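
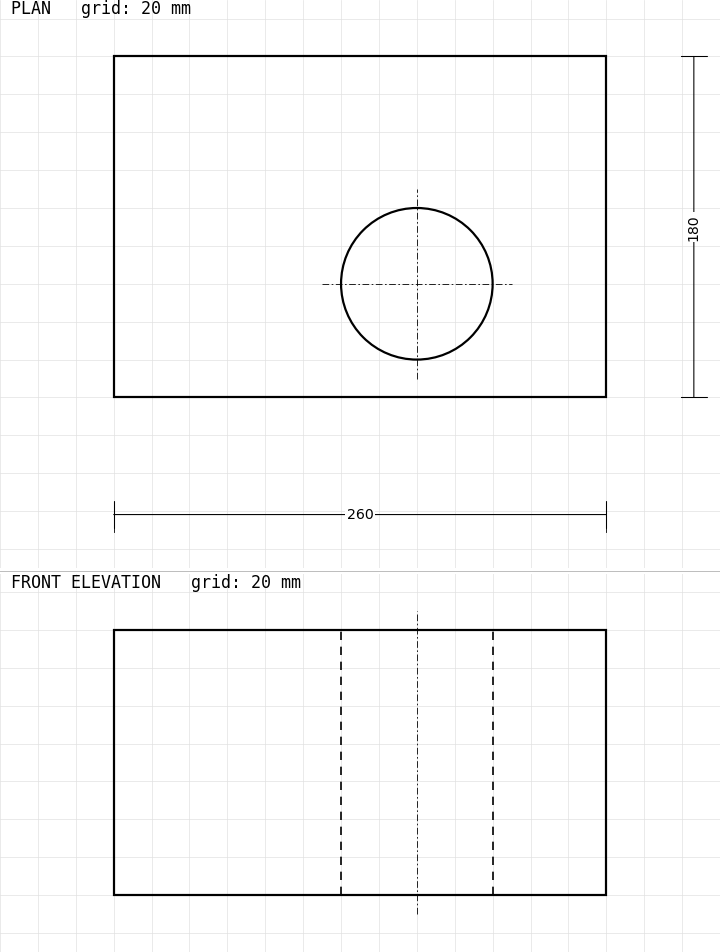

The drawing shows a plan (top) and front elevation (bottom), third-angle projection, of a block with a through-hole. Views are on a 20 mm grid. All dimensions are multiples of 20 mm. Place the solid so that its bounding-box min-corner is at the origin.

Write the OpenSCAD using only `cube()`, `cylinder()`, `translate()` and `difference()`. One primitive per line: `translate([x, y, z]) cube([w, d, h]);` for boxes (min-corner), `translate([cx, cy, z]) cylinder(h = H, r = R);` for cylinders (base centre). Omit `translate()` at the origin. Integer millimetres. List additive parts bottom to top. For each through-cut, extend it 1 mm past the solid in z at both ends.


difference() {
  cube([260, 180, 140]);
  translate([160, 60, -1]) cylinder(h = 142, r = 40);
}


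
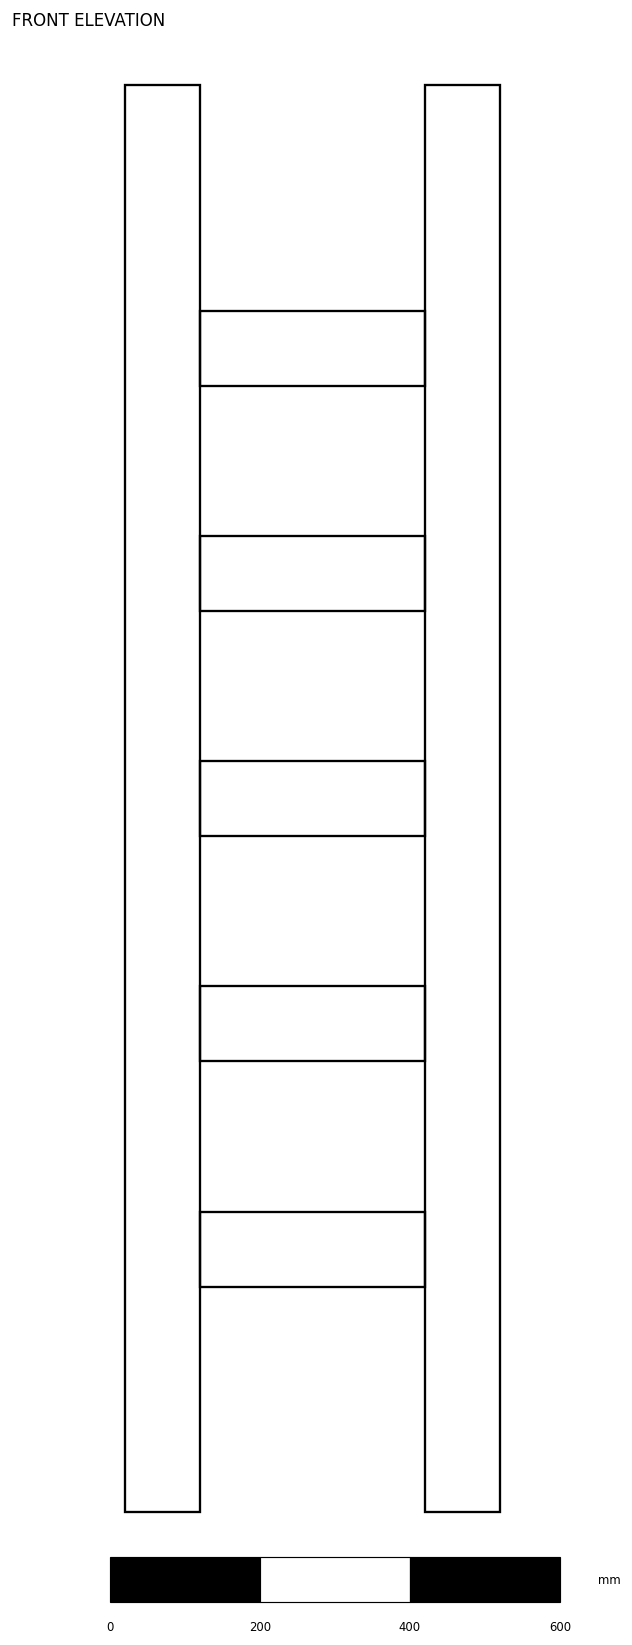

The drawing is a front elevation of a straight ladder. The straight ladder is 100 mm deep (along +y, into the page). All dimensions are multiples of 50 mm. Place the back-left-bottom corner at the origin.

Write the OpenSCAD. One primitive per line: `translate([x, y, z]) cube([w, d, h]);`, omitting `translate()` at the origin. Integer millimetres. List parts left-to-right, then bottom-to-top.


cube([100, 100, 1900]);
translate([100, 0, 300]) cube([300, 100, 100]);
translate([100, 0, 600]) cube([300, 100, 100]);
translate([100, 0, 900]) cube([300, 100, 100]);
translate([100, 0, 1200]) cube([300, 100, 100]);
translate([100, 0, 1500]) cube([300, 100, 100]);
translate([400, 0, 0]) cube([100, 100, 1900]);


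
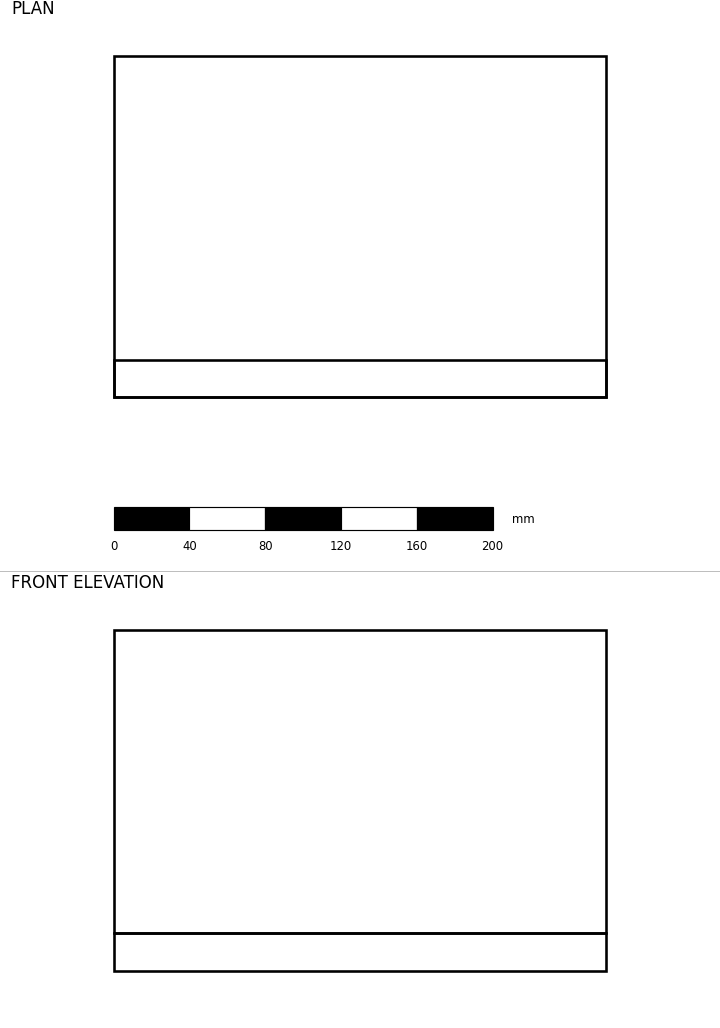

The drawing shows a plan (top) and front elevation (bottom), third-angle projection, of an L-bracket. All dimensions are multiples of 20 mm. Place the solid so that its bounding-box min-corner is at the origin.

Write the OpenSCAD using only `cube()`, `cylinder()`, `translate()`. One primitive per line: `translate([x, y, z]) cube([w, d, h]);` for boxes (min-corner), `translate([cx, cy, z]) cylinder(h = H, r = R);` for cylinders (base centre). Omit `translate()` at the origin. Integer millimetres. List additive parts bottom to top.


cube([260, 180, 20]);
translate([0, 0, 20]) cube([260, 20, 160]);


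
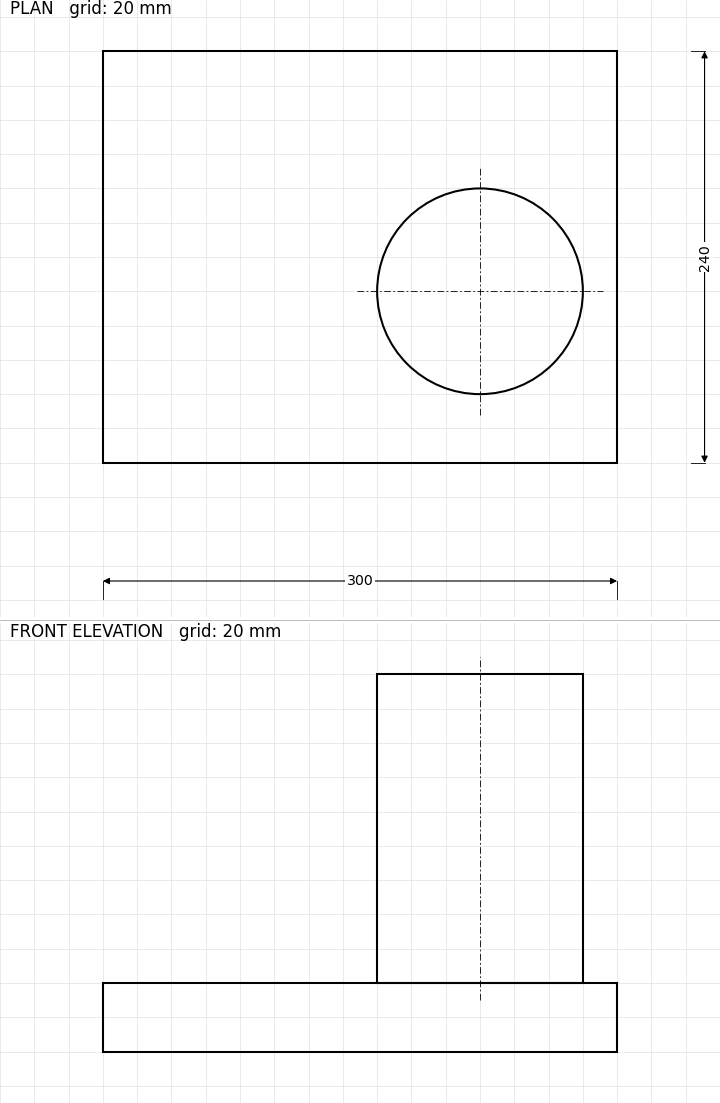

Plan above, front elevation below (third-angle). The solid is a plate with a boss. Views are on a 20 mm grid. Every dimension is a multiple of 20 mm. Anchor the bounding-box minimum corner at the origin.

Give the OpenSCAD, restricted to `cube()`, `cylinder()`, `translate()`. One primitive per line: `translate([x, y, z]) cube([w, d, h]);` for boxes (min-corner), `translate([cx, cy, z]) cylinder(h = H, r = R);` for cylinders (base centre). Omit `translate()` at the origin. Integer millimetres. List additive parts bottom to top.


cube([300, 240, 40]);
translate([220, 100, 40]) cylinder(h = 180, r = 60);


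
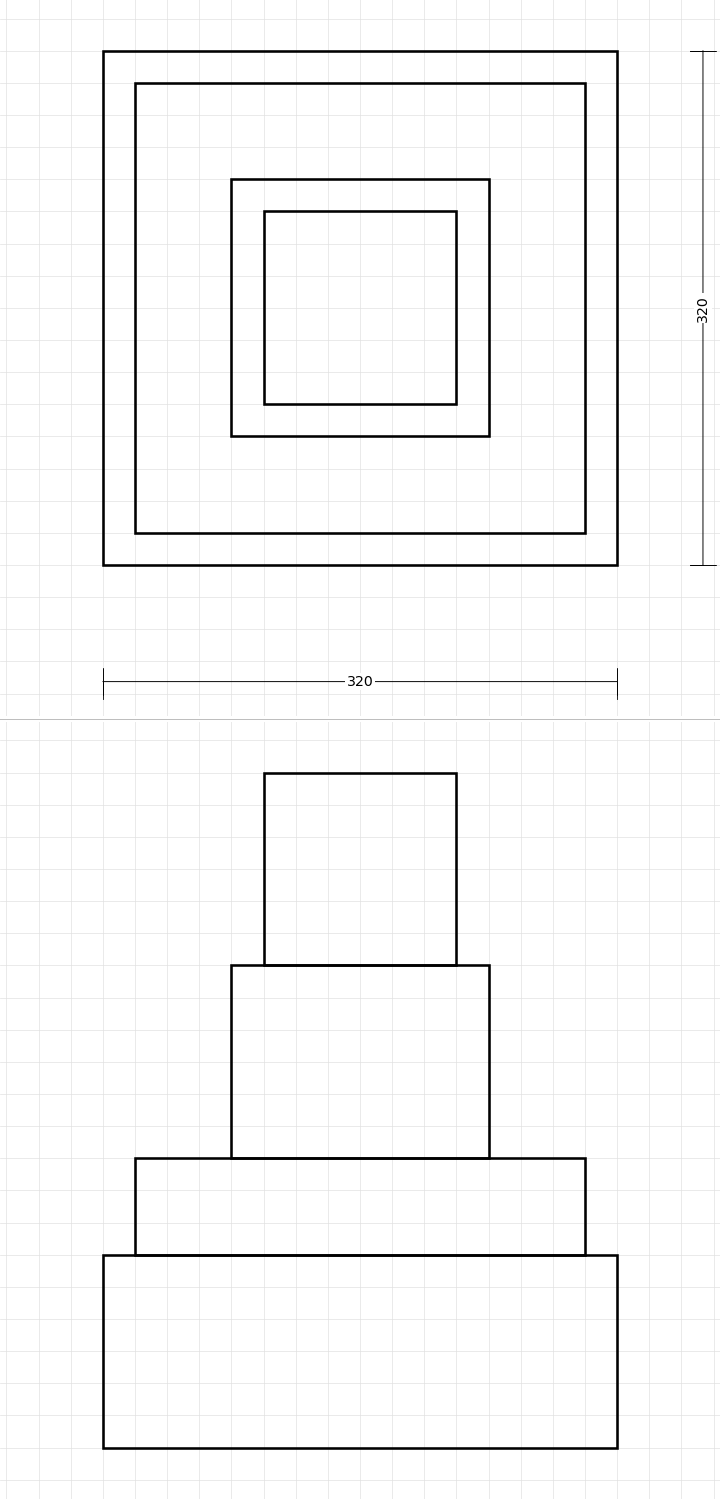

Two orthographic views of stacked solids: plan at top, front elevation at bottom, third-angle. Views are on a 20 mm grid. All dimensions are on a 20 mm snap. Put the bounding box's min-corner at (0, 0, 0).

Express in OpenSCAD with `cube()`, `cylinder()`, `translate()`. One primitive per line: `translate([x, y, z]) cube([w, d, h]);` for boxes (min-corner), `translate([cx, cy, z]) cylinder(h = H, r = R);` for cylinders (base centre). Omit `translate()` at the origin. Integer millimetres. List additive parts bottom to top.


cube([320, 320, 120]);
translate([20, 20, 120]) cube([280, 280, 60]);
translate([80, 80, 180]) cube([160, 160, 120]);
translate([100, 100, 300]) cube([120, 120, 120]);


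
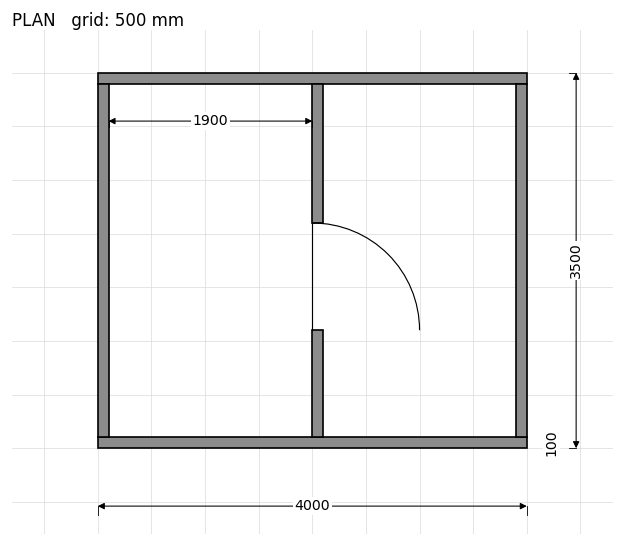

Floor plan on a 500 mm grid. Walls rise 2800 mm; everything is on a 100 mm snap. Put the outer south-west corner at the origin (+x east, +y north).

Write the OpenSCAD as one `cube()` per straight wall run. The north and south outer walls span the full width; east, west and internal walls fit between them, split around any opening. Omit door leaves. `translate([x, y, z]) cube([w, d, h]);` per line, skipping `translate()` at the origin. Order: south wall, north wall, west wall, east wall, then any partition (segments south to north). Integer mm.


cube([4000, 100, 2800]);
translate([0, 3400, 0]) cube([4000, 100, 2800]);
translate([0, 100, 0]) cube([100, 3300, 2800]);
translate([3900, 100, 0]) cube([100, 3300, 2800]);
translate([2000, 100, 0]) cube([100, 1000, 2800]);
translate([2000, 2100, 0]) cube([100, 1300, 2800]);


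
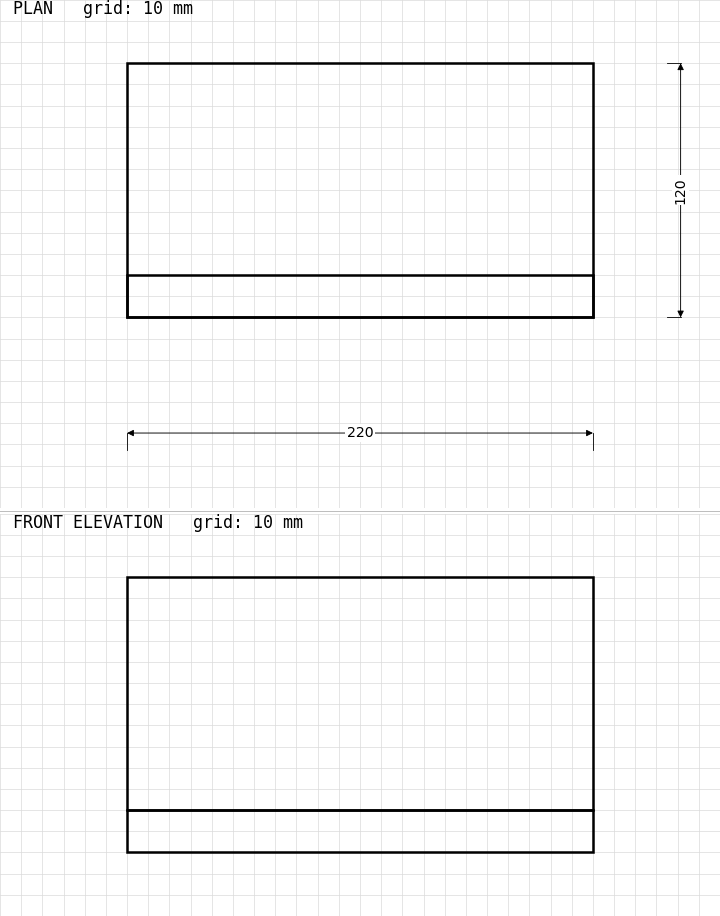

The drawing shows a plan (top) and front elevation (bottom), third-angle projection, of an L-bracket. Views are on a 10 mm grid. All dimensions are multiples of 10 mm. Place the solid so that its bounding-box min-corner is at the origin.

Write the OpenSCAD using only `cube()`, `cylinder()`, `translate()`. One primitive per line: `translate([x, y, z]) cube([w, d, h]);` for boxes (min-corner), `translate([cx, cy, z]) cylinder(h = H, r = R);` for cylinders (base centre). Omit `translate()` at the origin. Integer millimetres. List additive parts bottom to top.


cube([220, 120, 20]);
translate([0, 0, 20]) cube([220, 20, 110]);


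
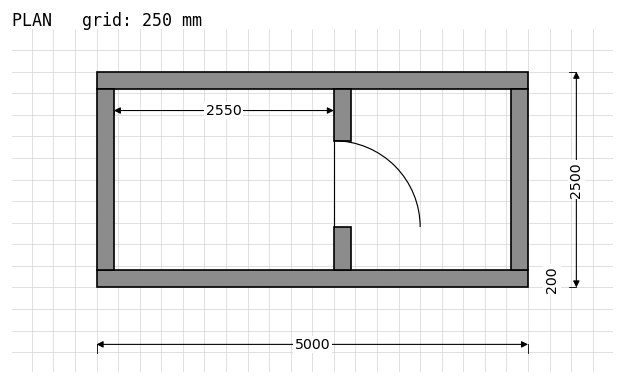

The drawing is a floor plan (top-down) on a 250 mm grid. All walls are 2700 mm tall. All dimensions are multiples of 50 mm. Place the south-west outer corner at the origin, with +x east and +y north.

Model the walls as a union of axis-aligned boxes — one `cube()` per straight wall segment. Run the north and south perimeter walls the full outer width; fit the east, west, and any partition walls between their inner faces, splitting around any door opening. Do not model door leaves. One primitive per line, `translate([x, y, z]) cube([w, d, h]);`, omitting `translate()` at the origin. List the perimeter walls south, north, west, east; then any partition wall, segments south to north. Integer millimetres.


cube([5000, 200, 2700]);
translate([0, 2300, 0]) cube([5000, 200, 2700]);
translate([0, 200, 0]) cube([200, 2100, 2700]);
translate([4800, 200, 0]) cube([200, 2100, 2700]);
translate([2750, 200, 0]) cube([200, 500, 2700]);
translate([2750, 1700, 0]) cube([200, 600, 2700]);


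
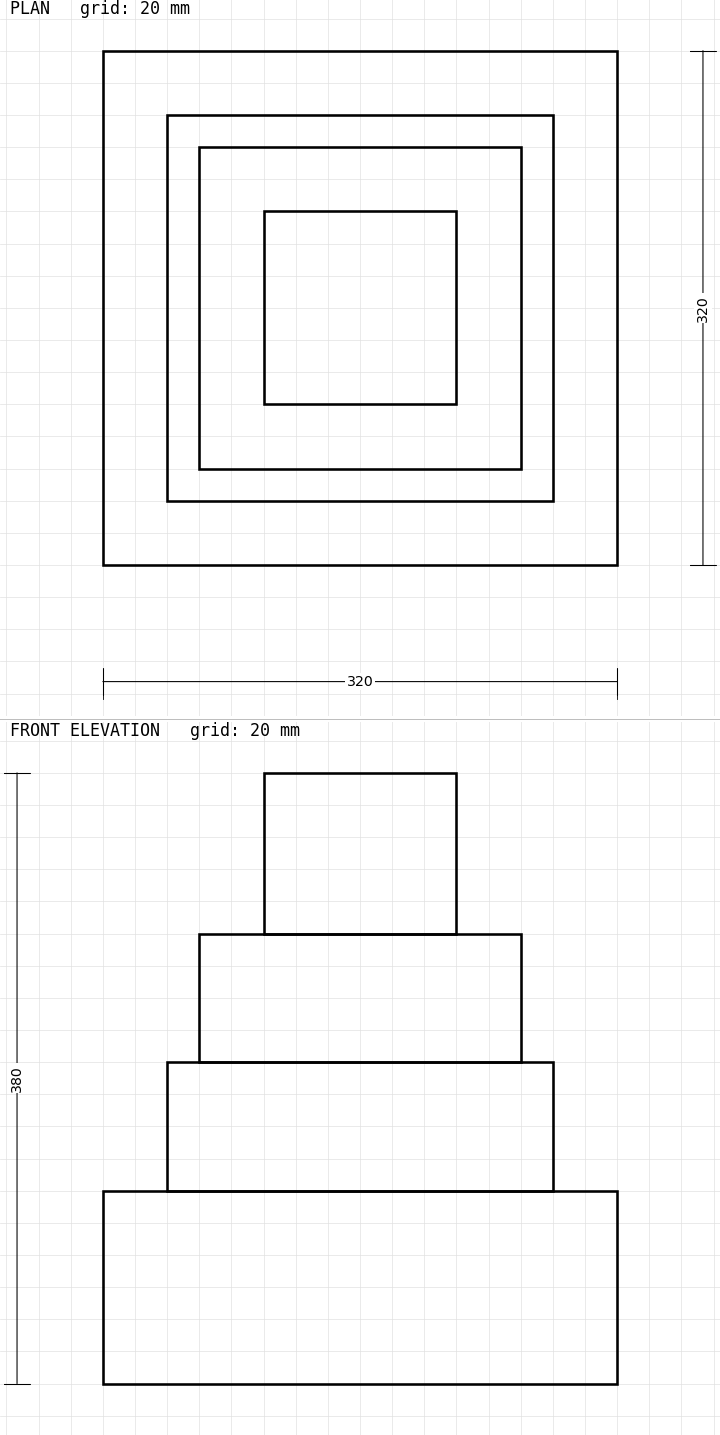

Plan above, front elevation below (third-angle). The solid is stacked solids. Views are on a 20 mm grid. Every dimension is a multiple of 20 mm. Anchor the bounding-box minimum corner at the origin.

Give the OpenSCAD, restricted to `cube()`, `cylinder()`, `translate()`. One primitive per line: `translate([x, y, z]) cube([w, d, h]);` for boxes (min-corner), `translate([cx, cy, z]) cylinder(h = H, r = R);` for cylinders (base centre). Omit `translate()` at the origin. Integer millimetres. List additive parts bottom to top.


cube([320, 320, 120]);
translate([40, 40, 120]) cube([240, 240, 80]);
translate([60, 60, 200]) cube([200, 200, 80]);
translate([100, 100, 280]) cube([120, 120, 100]);


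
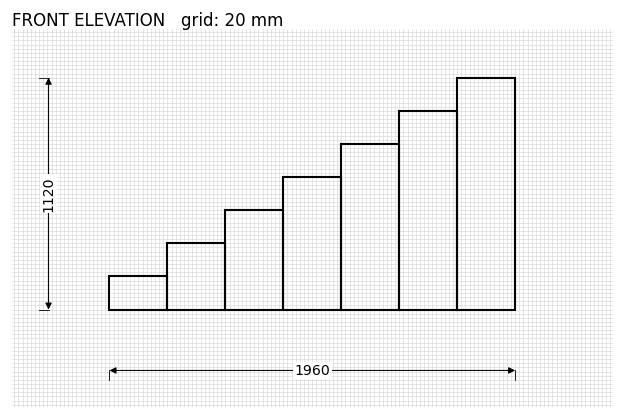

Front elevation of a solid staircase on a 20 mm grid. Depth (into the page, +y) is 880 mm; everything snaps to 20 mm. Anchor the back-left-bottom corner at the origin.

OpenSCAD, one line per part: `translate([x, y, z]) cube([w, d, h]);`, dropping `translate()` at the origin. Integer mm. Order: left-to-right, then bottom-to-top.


cube([280, 880, 160]);
translate([280, 0, 0]) cube([280, 880, 320]);
translate([560, 0, 0]) cube([280, 880, 480]);
translate([840, 0, 0]) cube([280, 880, 640]);
translate([1120, 0, 0]) cube([280, 880, 800]);
translate([1400, 0, 0]) cube([280, 880, 960]);
translate([1680, 0, 0]) cube([280, 880, 1120]);


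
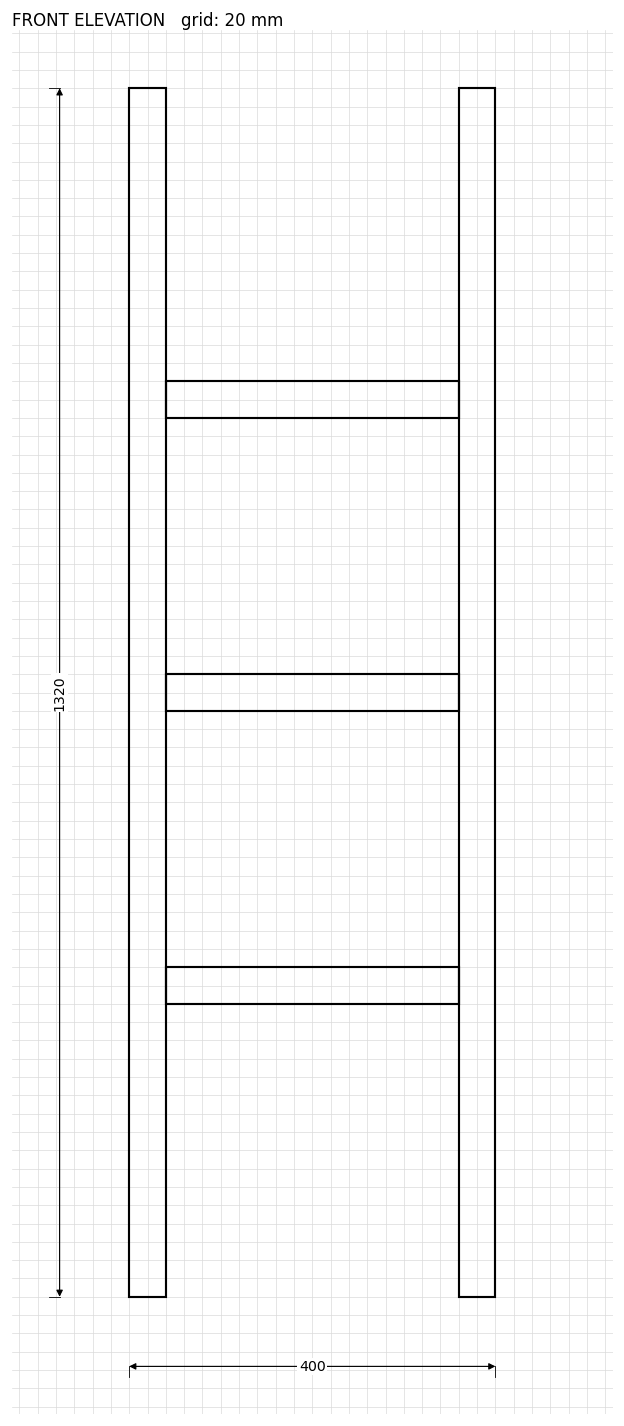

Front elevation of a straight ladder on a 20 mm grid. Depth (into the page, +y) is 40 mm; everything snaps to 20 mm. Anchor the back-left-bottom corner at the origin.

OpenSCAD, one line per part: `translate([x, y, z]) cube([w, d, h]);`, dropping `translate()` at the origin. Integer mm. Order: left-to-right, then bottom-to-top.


cube([40, 40, 1320]);
translate([40, 0, 320]) cube([320, 40, 40]);
translate([40, 0, 640]) cube([320, 40, 40]);
translate([40, 0, 960]) cube([320, 40, 40]);
translate([360, 0, 0]) cube([40, 40, 1320]);


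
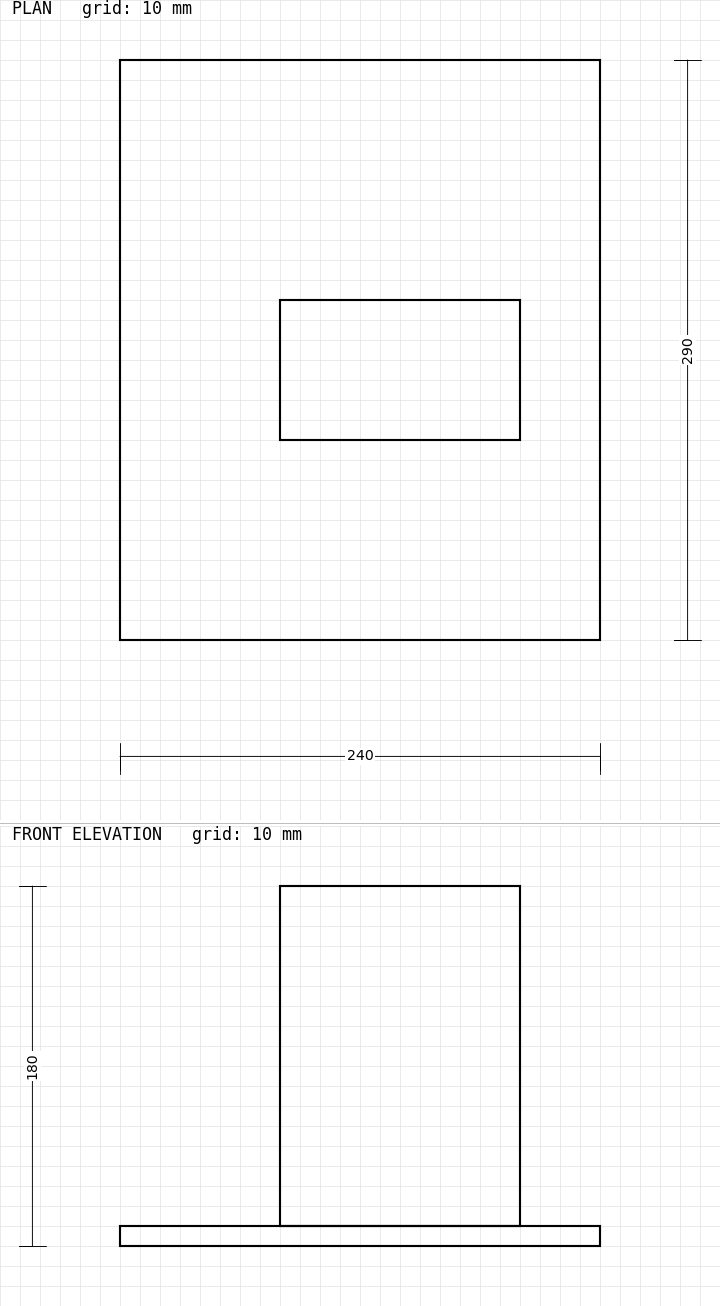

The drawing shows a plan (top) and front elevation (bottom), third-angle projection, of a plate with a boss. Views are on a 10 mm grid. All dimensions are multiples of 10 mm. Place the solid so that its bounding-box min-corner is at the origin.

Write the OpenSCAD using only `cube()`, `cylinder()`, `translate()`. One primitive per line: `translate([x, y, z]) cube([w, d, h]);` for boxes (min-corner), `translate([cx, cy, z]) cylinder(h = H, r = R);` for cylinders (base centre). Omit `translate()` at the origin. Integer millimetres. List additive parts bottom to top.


cube([240, 290, 10]);
translate([80, 100, 10]) cube([120, 70, 170]);


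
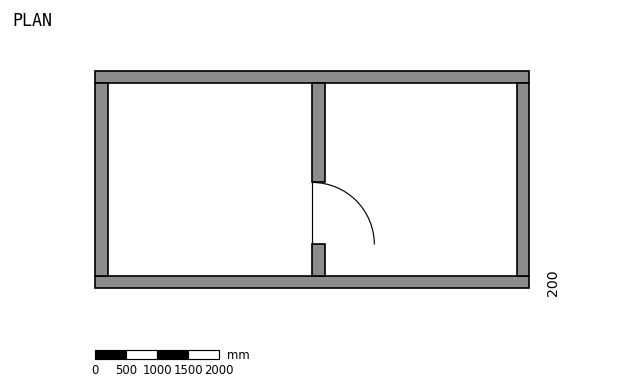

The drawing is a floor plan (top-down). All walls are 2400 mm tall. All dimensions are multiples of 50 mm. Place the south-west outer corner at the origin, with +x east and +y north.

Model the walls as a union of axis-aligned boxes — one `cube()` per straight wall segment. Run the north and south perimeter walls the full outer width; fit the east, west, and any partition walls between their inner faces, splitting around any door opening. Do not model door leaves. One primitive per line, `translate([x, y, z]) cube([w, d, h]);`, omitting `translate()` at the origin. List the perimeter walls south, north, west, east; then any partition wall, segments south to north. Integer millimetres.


cube([7000, 200, 2400]);
translate([0, 3300, 0]) cube([7000, 200, 2400]);
translate([0, 200, 0]) cube([200, 3100, 2400]);
translate([6800, 200, 0]) cube([200, 3100, 2400]);
translate([3500, 200, 0]) cube([200, 500, 2400]);
translate([3500, 1700, 0]) cube([200, 1600, 2400]);


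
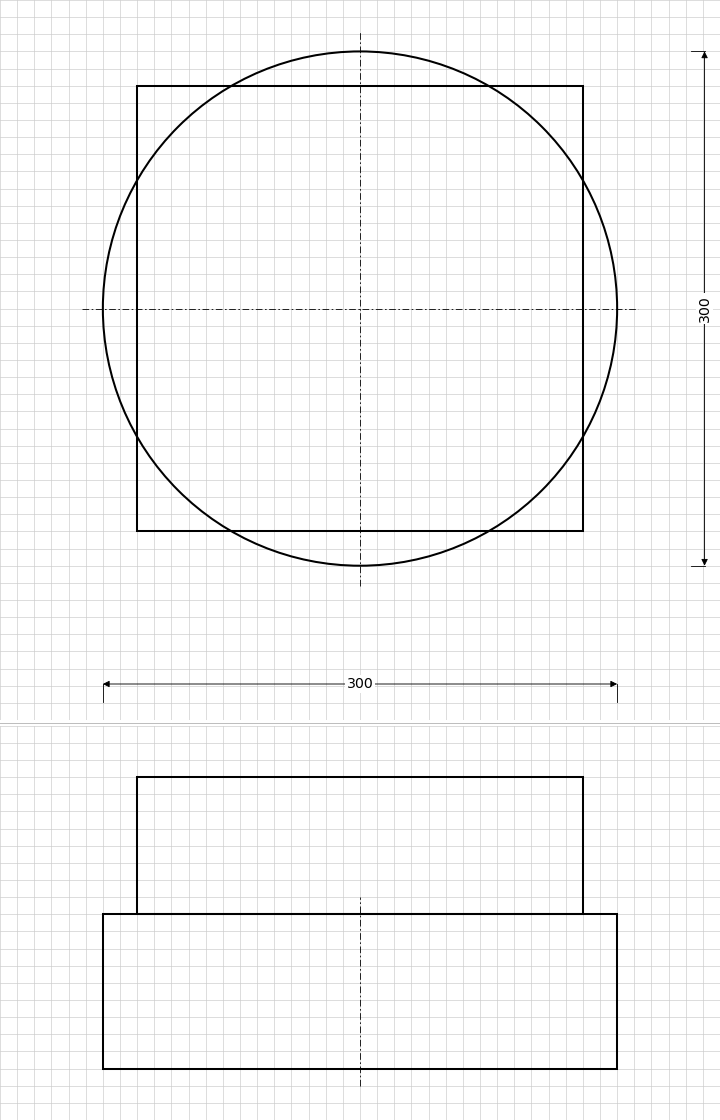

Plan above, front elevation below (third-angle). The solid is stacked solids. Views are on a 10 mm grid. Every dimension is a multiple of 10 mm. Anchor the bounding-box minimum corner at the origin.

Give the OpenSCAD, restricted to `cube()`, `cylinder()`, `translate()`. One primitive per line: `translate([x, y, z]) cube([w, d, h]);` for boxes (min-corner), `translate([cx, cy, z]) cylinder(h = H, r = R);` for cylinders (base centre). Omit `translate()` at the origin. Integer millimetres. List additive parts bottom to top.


translate([150, 150, 0]) cylinder(h = 90, r = 150);
translate([20, 20, 90]) cube([260, 260, 80]);


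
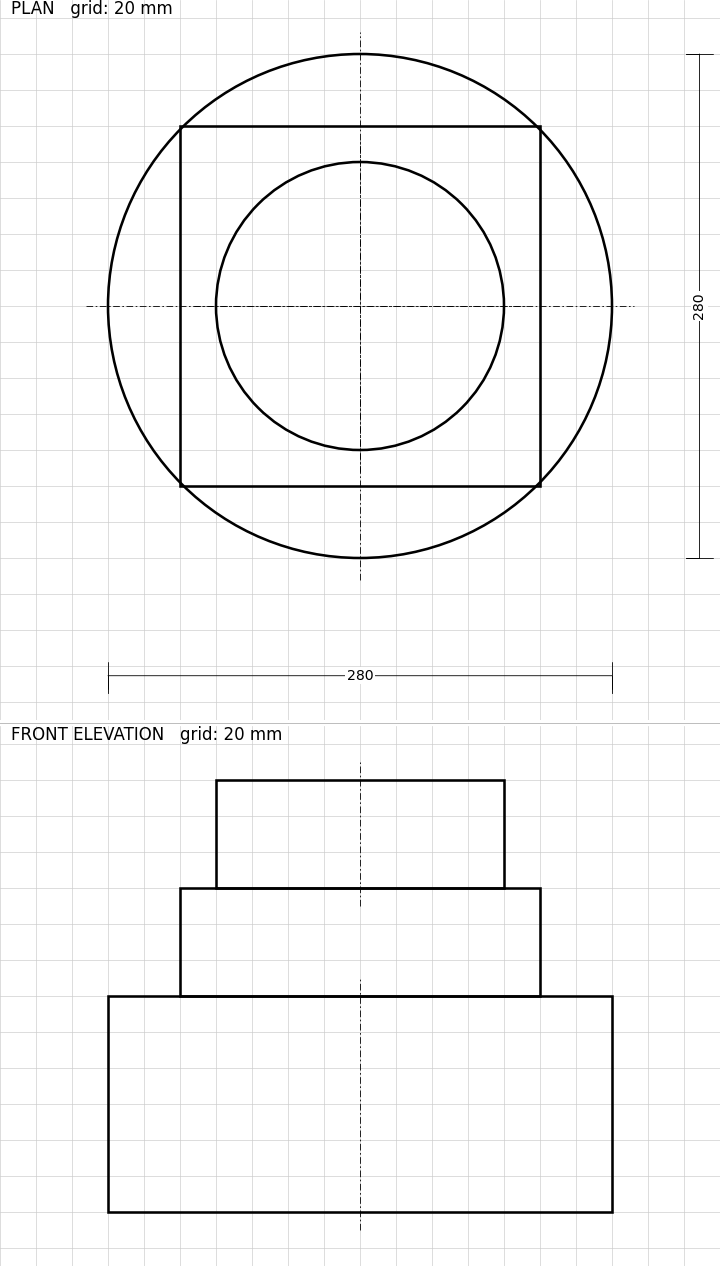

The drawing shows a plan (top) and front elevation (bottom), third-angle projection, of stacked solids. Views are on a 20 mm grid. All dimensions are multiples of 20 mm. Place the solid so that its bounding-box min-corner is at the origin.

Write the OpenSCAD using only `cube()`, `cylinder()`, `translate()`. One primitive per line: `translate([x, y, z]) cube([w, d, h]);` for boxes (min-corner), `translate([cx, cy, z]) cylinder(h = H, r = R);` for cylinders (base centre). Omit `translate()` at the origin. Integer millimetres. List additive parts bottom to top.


translate([140, 140, 0]) cylinder(h = 120, r = 140);
translate([40, 40, 120]) cube([200, 200, 60]);
translate([140, 140, 180]) cylinder(h = 60, r = 80);


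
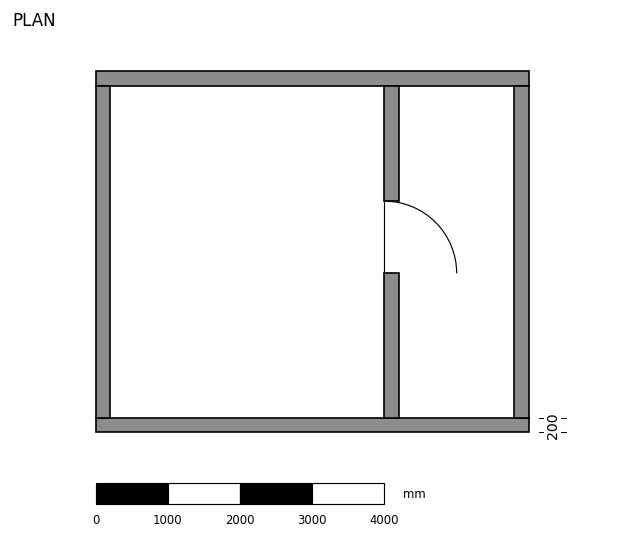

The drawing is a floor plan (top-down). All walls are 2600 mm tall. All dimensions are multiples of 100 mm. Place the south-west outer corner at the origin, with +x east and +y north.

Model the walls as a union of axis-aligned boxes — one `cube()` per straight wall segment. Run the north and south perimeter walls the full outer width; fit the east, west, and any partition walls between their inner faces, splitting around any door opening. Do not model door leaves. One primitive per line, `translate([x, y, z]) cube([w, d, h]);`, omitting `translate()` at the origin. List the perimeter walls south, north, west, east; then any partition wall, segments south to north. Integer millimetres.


cube([6000, 200, 2600]);
translate([0, 4800, 0]) cube([6000, 200, 2600]);
translate([0, 200, 0]) cube([200, 4600, 2600]);
translate([5800, 200, 0]) cube([200, 4600, 2600]);
translate([4000, 200, 0]) cube([200, 2000, 2600]);
translate([4000, 3200, 0]) cube([200, 1600, 2600]);


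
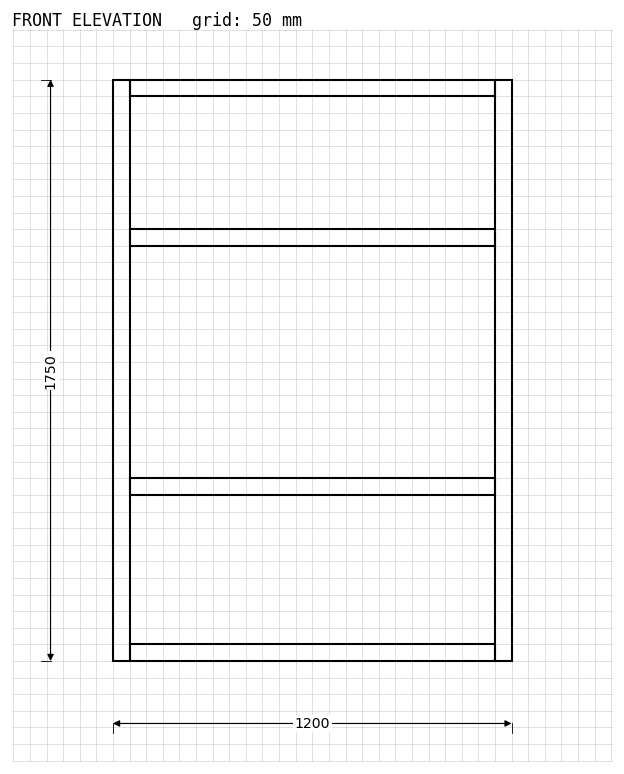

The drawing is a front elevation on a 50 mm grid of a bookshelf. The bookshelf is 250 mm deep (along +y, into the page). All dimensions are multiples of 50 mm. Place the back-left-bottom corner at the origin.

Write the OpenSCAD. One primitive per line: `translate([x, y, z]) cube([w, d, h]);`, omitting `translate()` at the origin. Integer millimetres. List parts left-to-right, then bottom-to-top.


cube([50, 250, 1750]);
translate([50, 0, 0]) cube([1100, 250, 50]);
translate([50, 0, 500]) cube([1100, 250, 50]);
translate([50, 0, 1250]) cube([1100, 250, 50]);
translate([50, 0, 1700]) cube([1100, 250, 50]);
translate([1150, 0, 0]) cube([50, 250, 1750]);


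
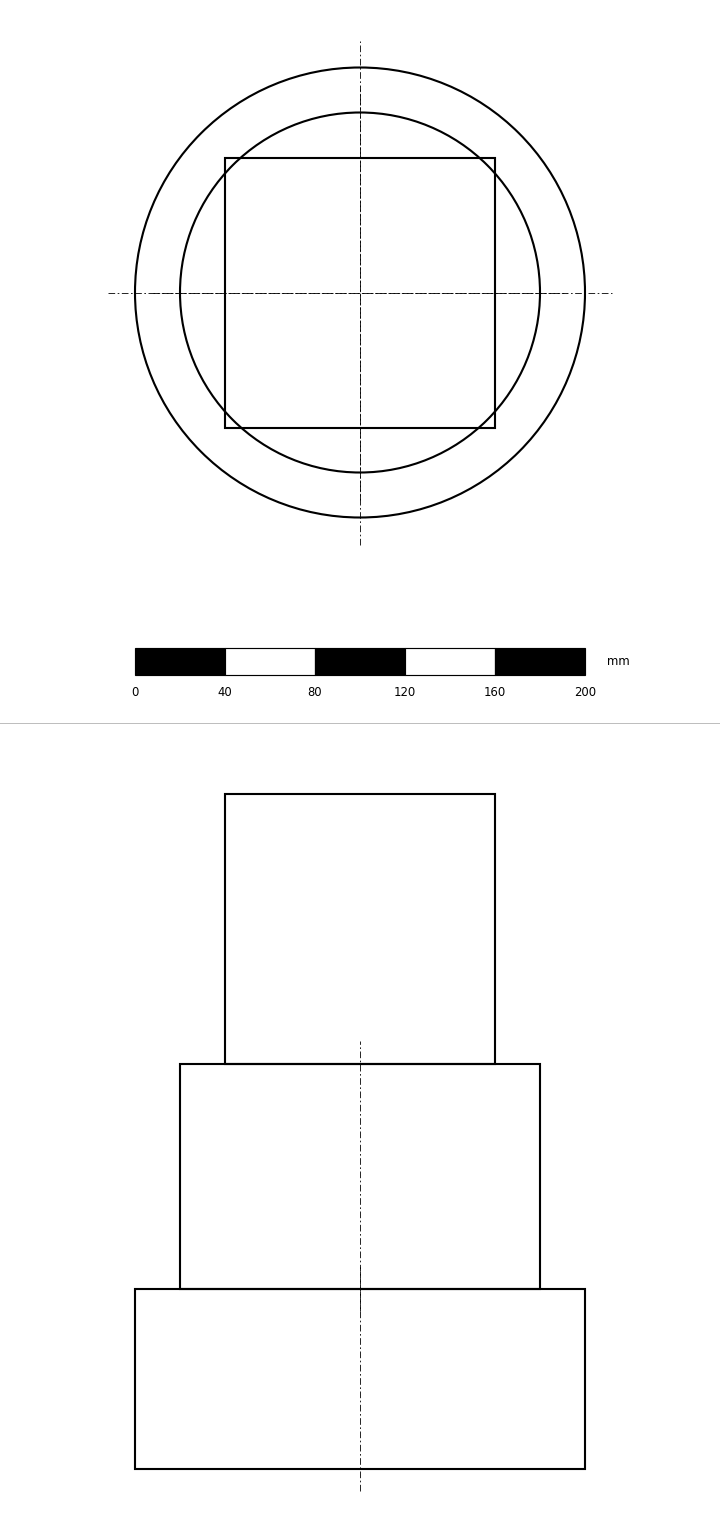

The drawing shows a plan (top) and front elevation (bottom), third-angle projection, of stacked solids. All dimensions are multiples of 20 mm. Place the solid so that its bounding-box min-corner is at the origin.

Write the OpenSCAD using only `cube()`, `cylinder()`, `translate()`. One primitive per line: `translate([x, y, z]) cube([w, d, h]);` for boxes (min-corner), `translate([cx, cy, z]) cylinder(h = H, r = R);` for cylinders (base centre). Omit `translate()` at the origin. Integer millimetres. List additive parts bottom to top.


translate([100, 100, 0]) cylinder(h = 80, r = 100);
translate([100, 100, 80]) cylinder(h = 100, r = 80);
translate([40, 40, 180]) cube([120, 120, 120]);


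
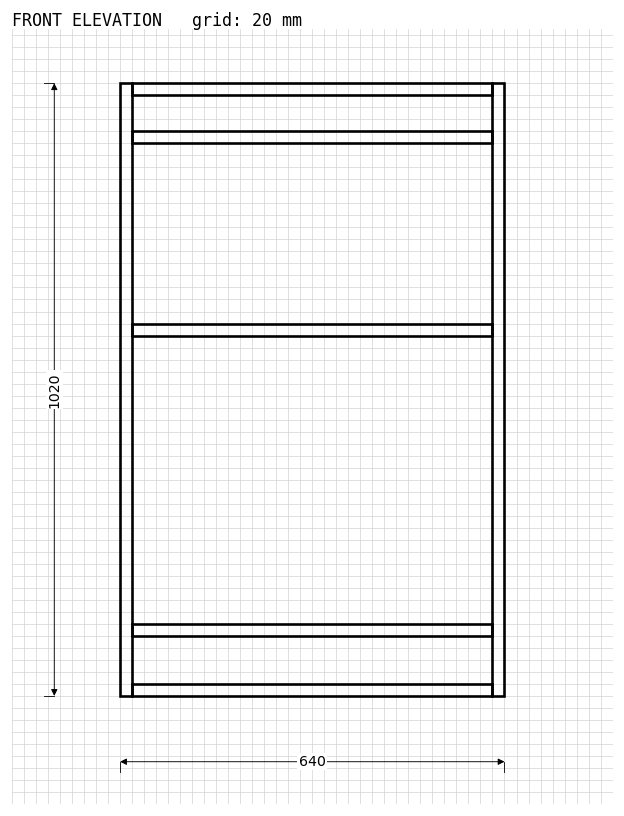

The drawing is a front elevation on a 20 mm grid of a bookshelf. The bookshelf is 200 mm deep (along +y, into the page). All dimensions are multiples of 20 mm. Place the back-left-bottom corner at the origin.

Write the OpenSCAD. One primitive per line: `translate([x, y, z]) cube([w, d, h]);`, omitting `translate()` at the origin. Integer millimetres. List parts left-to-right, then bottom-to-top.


cube([20, 200, 1020]);
translate([20, 0, 0]) cube([600, 200, 20]);
translate([20, 0, 100]) cube([600, 200, 20]);
translate([20, 0, 600]) cube([600, 200, 20]);
translate([20, 0, 920]) cube([600, 200, 20]);
translate([20, 0, 1000]) cube([600, 200, 20]);
translate([620, 0, 0]) cube([20, 200, 1020]);


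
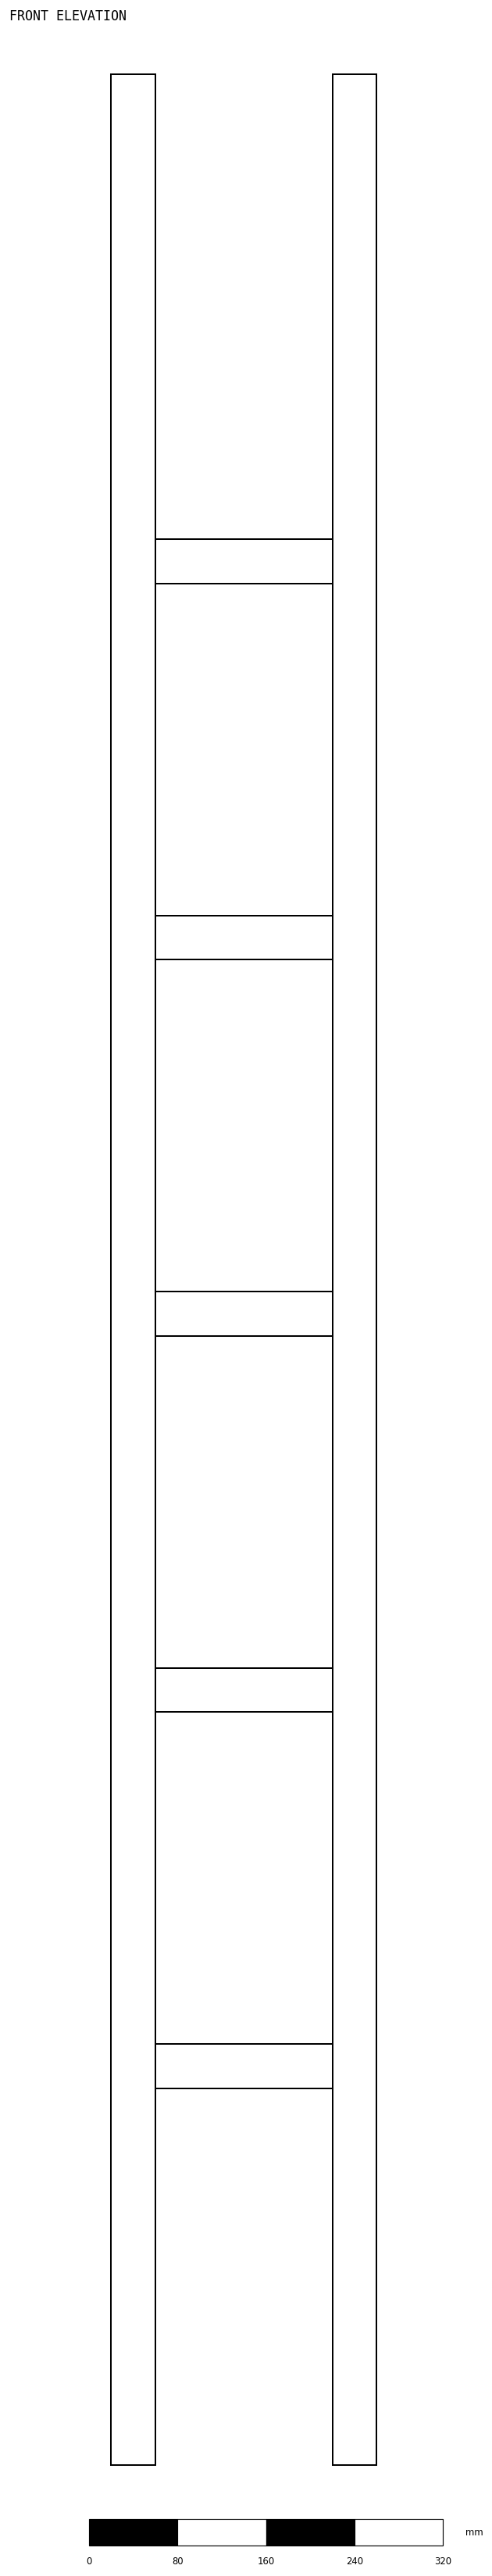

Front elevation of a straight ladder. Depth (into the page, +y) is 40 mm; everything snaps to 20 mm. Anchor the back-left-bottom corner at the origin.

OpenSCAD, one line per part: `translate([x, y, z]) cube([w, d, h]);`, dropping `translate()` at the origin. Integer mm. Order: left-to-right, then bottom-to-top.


cube([40, 40, 2160]);
translate([40, 0, 340]) cube([160, 40, 40]);
translate([40, 0, 680]) cube([160, 40, 40]);
translate([40, 0, 1020]) cube([160, 40, 40]);
translate([40, 0, 1360]) cube([160, 40, 40]);
translate([40, 0, 1700]) cube([160, 40, 40]);
translate([200, 0, 0]) cube([40, 40, 2160]);


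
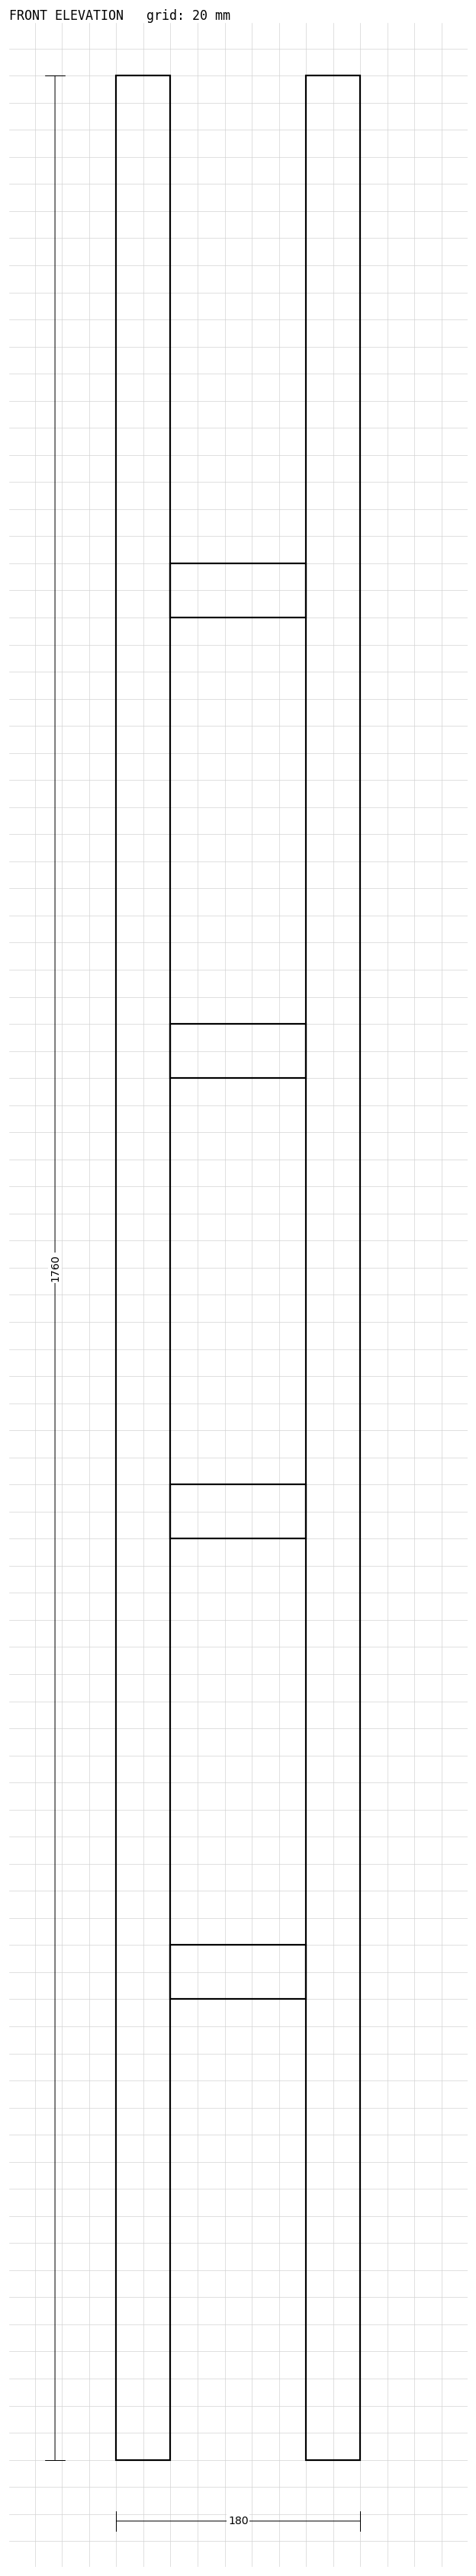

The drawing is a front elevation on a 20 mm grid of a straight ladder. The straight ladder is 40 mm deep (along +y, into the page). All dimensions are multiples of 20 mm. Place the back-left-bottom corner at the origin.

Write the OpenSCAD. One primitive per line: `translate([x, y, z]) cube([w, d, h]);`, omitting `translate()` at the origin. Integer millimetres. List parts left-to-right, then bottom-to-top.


cube([40, 40, 1760]);
translate([40, 0, 340]) cube([100, 40, 40]);
translate([40, 0, 680]) cube([100, 40, 40]);
translate([40, 0, 1020]) cube([100, 40, 40]);
translate([40, 0, 1360]) cube([100, 40, 40]);
translate([140, 0, 0]) cube([40, 40, 1760]);


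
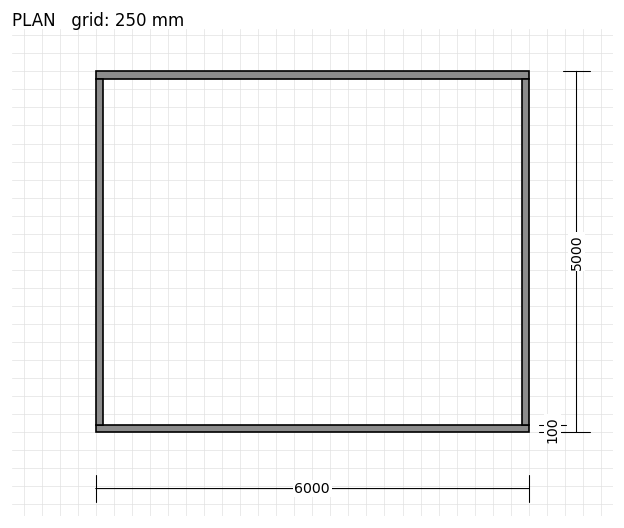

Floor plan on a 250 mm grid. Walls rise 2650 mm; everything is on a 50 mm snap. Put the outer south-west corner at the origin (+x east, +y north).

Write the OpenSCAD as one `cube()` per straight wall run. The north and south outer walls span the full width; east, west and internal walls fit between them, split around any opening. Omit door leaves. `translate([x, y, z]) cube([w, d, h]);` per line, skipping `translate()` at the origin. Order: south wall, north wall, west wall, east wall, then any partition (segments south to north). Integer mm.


cube([6000, 100, 2650]);
translate([0, 4900, 0]) cube([6000, 100, 2650]);
translate([0, 100, 0]) cube([100, 4800, 2650]);
translate([5900, 100, 0]) cube([100, 4800, 2650]);


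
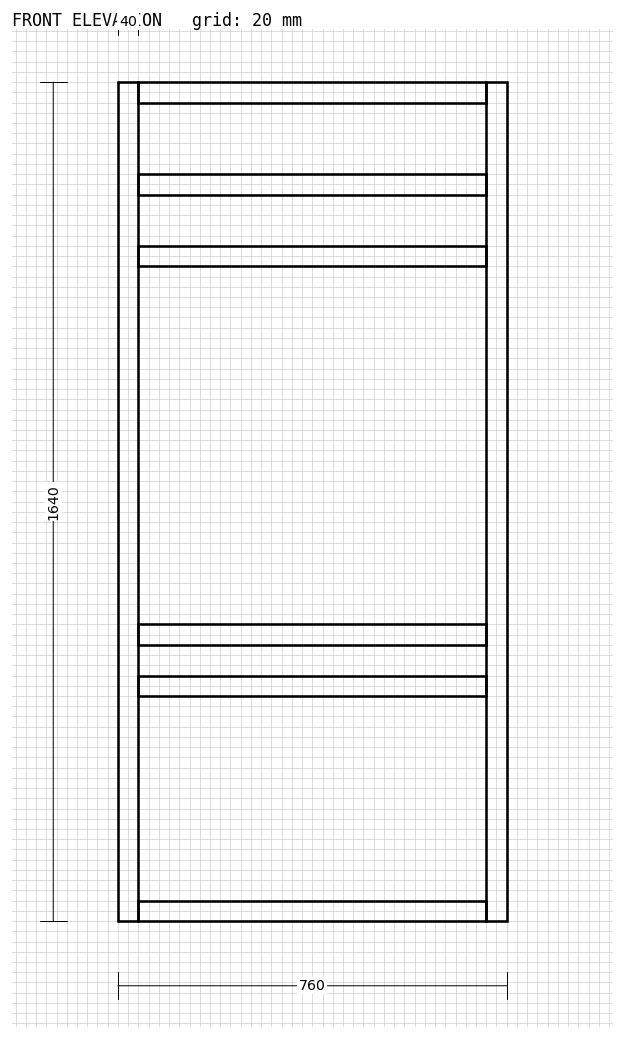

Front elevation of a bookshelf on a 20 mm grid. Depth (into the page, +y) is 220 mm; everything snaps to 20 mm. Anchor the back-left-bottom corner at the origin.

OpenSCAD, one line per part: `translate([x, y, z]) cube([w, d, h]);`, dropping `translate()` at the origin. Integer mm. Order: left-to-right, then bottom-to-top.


cube([40, 220, 1640]);
translate([40, 0, 0]) cube([680, 220, 40]);
translate([40, 0, 440]) cube([680, 220, 40]);
translate([40, 0, 540]) cube([680, 220, 40]);
translate([40, 0, 1280]) cube([680, 220, 40]);
translate([40, 0, 1420]) cube([680, 220, 40]);
translate([40, 0, 1600]) cube([680, 220, 40]);
translate([720, 0, 0]) cube([40, 220, 1640]);


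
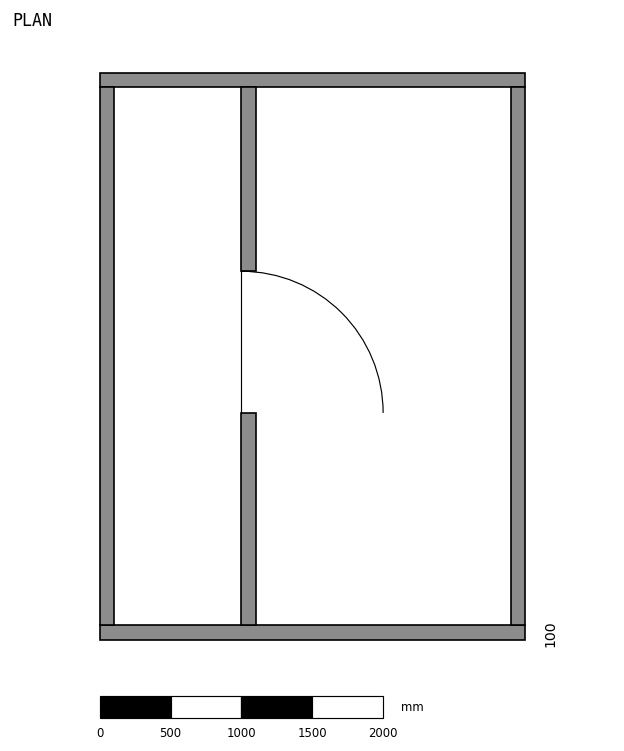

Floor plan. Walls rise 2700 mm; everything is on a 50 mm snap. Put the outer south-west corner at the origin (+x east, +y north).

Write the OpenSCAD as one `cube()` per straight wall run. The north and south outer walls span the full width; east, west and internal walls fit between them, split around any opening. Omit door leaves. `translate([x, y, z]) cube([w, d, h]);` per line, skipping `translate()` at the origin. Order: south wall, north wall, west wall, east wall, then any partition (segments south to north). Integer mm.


cube([3000, 100, 2700]);
translate([0, 3900, 0]) cube([3000, 100, 2700]);
translate([0, 100, 0]) cube([100, 3800, 2700]);
translate([2900, 100, 0]) cube([100, 3800, 2700]);
translate([1000, 100, 0]) cube([100, 1500, 2700]);
translate([1000, 2600, 0]) cube([100, 1300, 2700]);


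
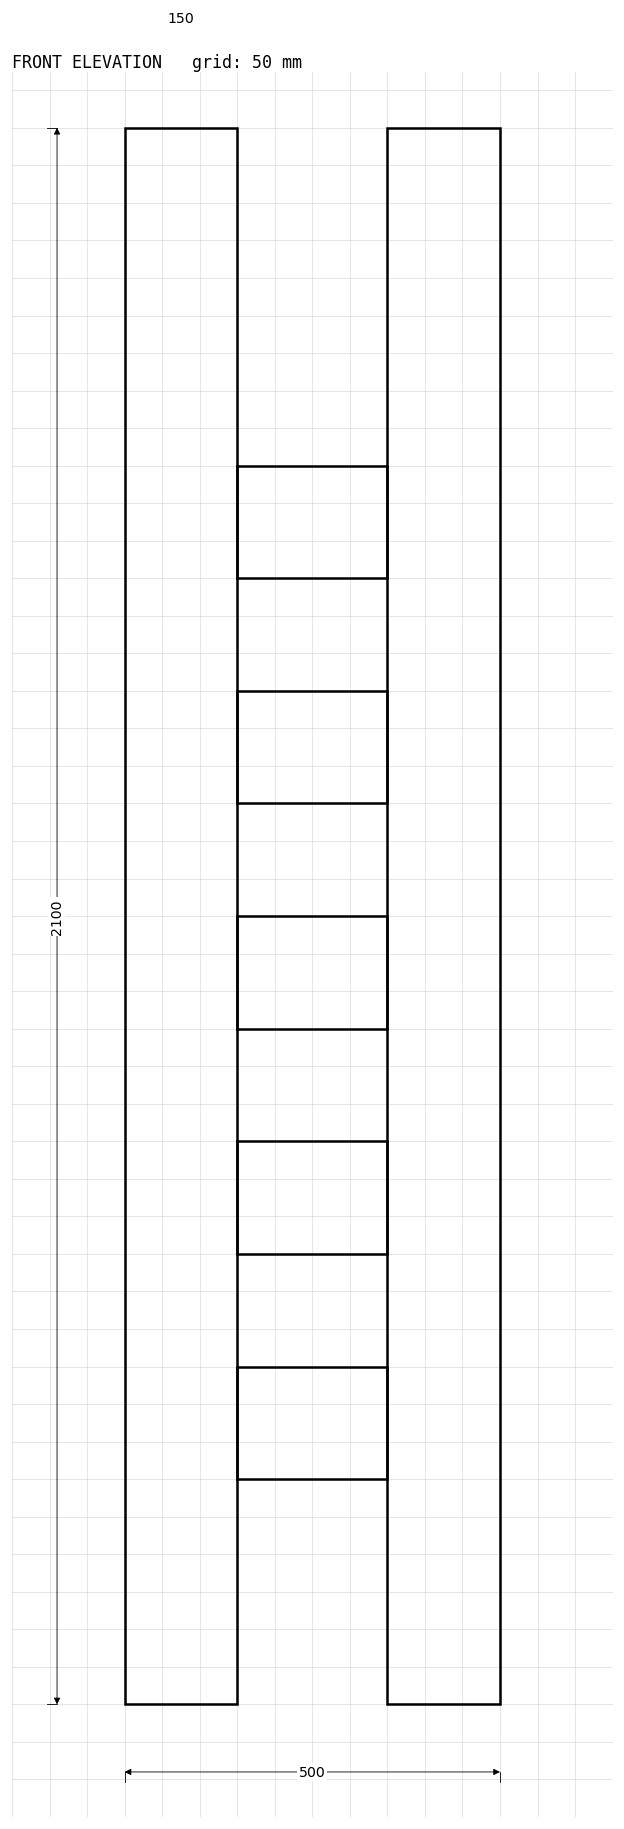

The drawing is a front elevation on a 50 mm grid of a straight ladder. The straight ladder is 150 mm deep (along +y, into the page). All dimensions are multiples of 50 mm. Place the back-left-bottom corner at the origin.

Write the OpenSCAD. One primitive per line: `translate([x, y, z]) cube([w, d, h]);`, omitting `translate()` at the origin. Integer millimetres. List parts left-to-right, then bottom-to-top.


cube([150, 150, 2100]);
translate([150, 0, 300]) cube([200, 150, 150]);
translate([150, 0, 600]) cube([200, 150, 150]);
translate([150, 0, 900]) cube([200, 150, 150]);
translate([150, 0, 1200]) cube([200, 150, 150]);
translate([150, 0, 1500]) cube([200, 150, 150]);
translate([350, 0, 0]) cube([150, 150, 2100]);


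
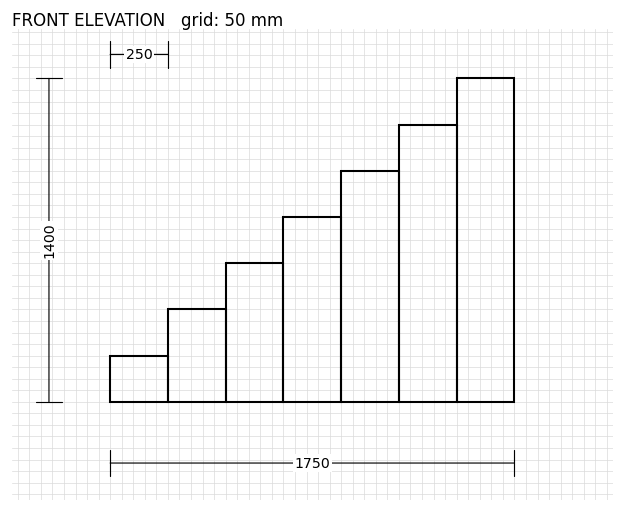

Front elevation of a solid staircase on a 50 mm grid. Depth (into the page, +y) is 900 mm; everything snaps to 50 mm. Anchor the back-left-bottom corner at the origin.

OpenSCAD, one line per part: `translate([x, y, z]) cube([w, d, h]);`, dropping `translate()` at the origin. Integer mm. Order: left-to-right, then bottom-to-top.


cube([250, 900, 200]);
translate([250, 0, 0]) cube([250, 900, 400]);
translate([500, 0, 0]) cube([250, 900, 600]);
translate([750, 0, 0]) cube([250, 900, 800]);
translate([1000, 0, 0]) cube([250, 900, 1000]);
translate([1250, 0, 0]) cube([250, 900, 1200]);
translate([1500, 0, 0]) cube([250, 900, 1400]);


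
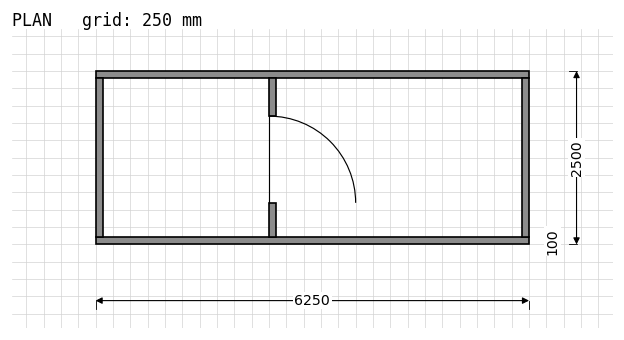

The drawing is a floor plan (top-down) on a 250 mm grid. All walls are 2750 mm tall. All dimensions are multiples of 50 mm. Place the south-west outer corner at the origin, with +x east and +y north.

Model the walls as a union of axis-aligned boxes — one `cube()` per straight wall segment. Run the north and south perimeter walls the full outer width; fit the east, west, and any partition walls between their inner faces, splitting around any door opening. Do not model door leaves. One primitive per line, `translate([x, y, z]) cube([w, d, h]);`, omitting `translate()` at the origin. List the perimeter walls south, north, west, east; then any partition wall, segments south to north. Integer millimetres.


cube([6250, 100, 2750]);
translate([0, 2400, 0]) cube([6250, 100, 2750]);
translate([0, 100, 0]) cube([100, 2300, 2750]);
translate([6150, 100, 0]) cube([100, 2300, 2750]);
translate([2500, 100, 0]) cube([100, 500, 2750]);
translate([2500, 1850, 0]) cube([100, 550, 2750]);


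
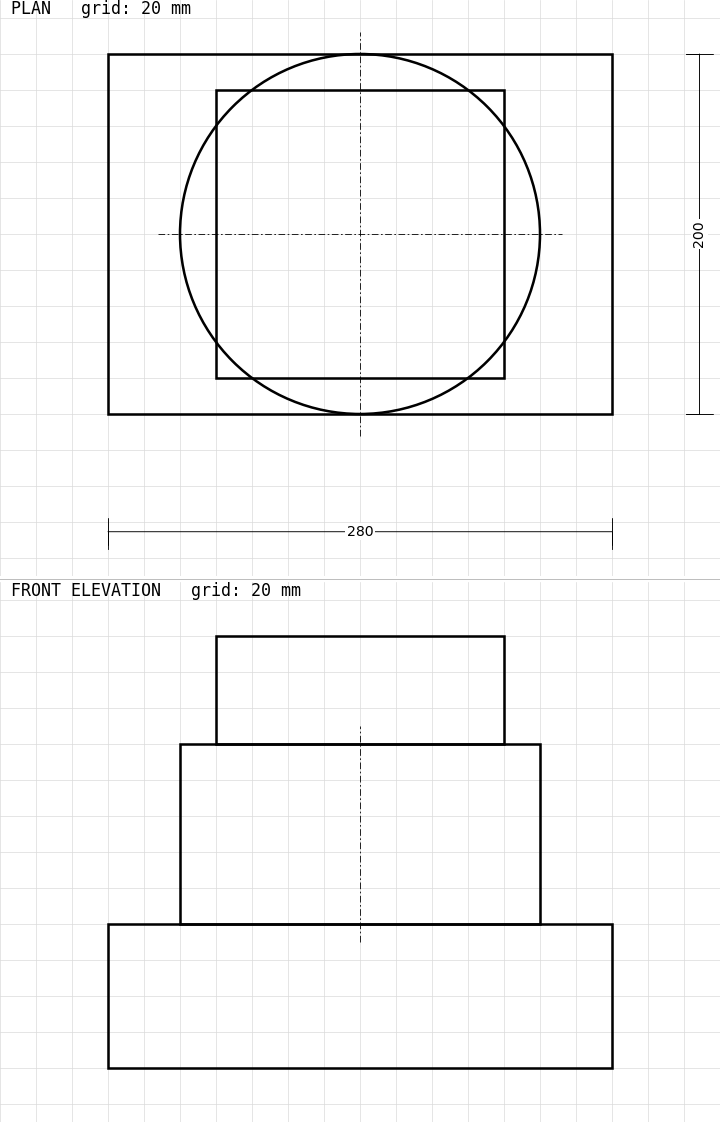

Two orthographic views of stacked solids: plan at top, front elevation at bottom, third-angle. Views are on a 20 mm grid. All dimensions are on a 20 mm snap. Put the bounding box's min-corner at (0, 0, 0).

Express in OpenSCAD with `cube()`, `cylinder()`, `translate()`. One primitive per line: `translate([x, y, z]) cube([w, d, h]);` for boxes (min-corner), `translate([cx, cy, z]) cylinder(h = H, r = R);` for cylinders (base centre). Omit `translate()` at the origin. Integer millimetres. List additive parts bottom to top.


cube([280, 200, 80]);
translate([140, 100, 80]) cylinder(h = 100, r = 100);
translate([60, 20, 180]) cube([160, 160, 60]);


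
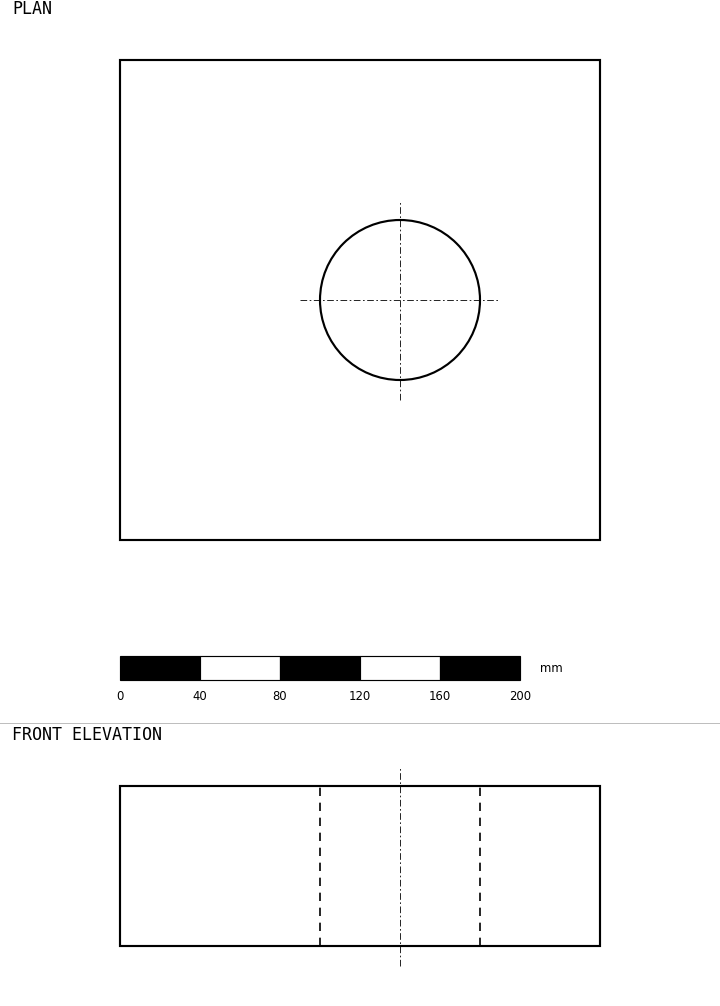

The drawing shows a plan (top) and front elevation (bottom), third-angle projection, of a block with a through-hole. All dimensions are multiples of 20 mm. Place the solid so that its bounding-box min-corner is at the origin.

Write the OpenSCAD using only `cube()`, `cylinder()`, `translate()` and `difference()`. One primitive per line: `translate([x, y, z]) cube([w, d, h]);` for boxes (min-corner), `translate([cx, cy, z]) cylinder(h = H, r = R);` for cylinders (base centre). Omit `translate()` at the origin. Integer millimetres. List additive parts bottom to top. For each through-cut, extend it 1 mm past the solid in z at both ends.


difference() {
  cube([240, 240, 80]);
  translate([140, 120, -1]) cylinder(h = 82, r = 40);
}


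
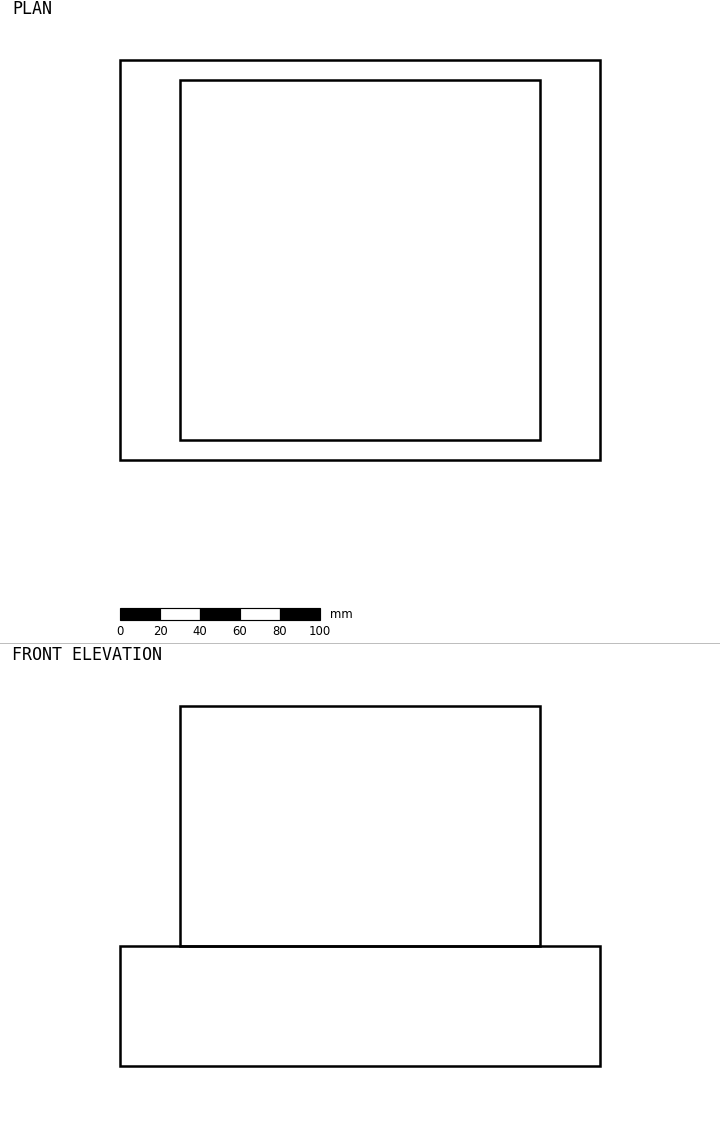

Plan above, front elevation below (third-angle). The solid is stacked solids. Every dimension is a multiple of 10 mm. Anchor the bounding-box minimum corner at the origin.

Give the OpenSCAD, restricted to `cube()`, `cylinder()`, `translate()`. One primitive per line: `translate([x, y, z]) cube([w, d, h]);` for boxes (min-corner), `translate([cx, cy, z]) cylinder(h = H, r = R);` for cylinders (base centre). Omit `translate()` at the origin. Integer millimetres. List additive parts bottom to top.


cube([240, 200, 60]);
translate([30, 10, 60]) cube([180, 180, 120]);


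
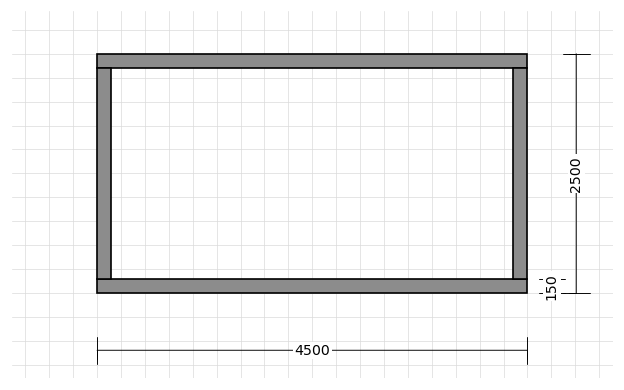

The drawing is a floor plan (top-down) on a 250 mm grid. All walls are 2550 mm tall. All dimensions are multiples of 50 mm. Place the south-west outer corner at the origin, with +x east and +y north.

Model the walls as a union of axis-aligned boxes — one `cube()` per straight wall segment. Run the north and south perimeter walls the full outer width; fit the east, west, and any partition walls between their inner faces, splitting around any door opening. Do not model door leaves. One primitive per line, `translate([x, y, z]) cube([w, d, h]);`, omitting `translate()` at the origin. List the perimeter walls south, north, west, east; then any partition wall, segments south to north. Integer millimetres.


cube([4500, 150, 2550]);
translate([0, 2350, 0]) cube([4500, 150, 2550]);
translate([0, 150, 0]) cube([150, 2200, 2550]);
translate([4350, 150, 0]) cube([150, 2200, 2550]);


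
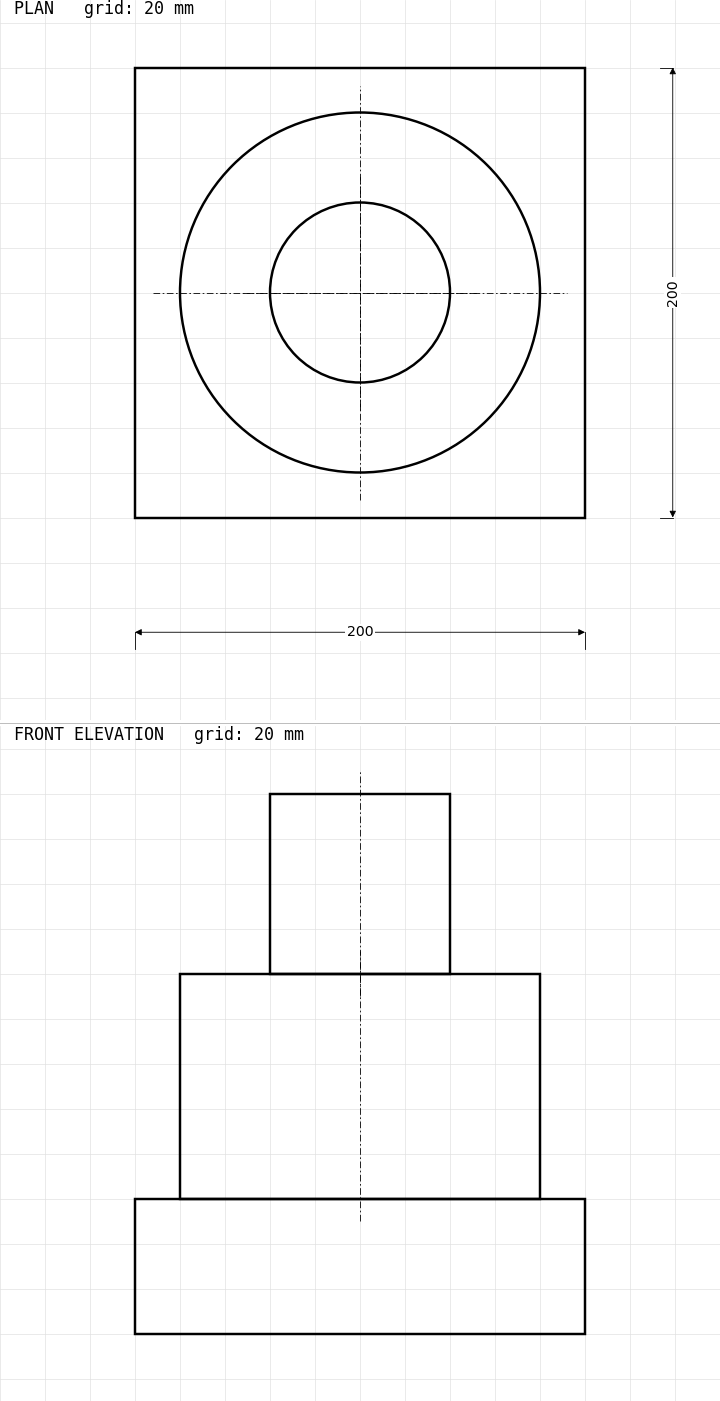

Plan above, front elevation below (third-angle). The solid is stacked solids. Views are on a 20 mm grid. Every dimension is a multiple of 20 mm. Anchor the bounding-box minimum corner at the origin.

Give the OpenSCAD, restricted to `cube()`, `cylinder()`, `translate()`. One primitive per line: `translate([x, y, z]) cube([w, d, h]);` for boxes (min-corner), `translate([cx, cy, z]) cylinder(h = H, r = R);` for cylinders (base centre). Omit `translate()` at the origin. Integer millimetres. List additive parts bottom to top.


cube([200, 200, 60]);
translate([100, 100, 60]) cylinder(h = 100, r = 80);
translate([100, 100, 160]) cylinder(h = 80, r = 40);


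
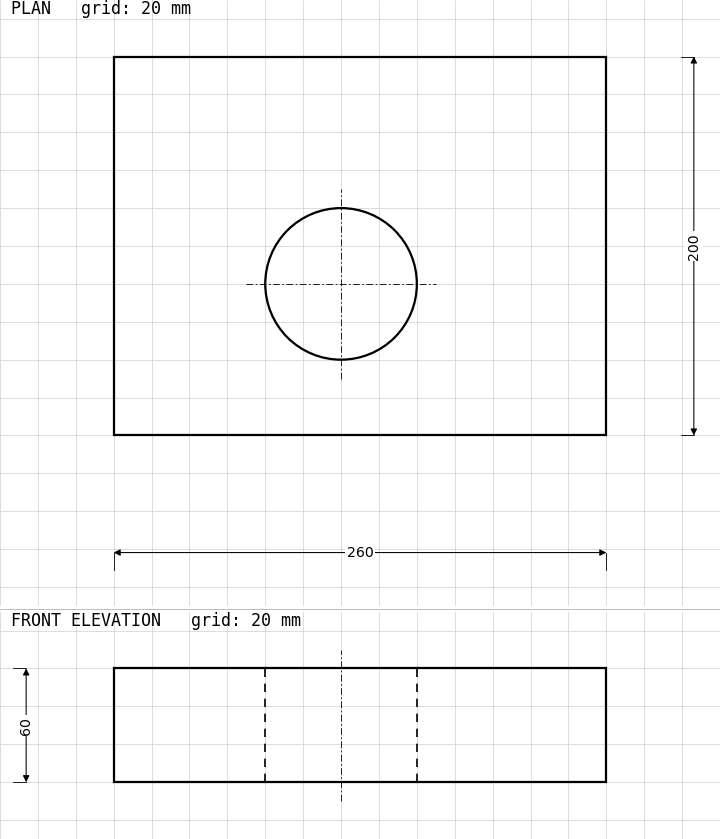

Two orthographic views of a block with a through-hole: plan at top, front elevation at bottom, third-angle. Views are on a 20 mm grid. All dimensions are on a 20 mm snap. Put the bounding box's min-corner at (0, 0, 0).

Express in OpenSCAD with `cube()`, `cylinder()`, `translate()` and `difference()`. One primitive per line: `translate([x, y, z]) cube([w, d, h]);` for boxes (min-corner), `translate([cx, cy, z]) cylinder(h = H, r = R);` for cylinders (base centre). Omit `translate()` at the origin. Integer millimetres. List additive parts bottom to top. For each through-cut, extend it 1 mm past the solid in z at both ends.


difference() {
  cube([260, 200, 60]);
  translate([120, 80, -1]) cylinder(h = 62, r = 40);
}
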